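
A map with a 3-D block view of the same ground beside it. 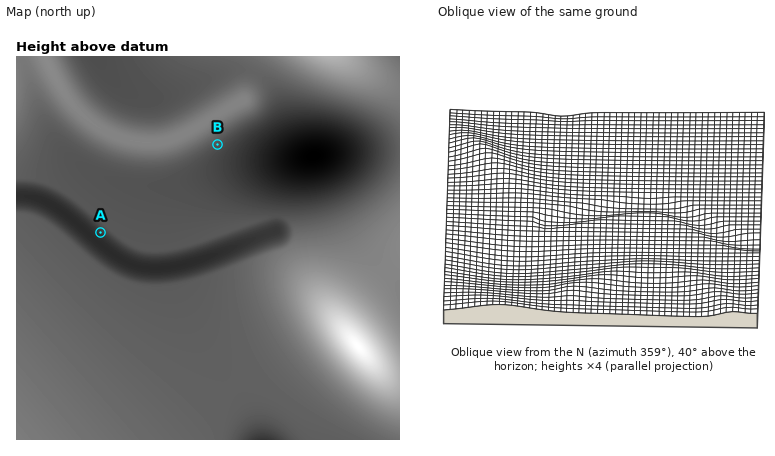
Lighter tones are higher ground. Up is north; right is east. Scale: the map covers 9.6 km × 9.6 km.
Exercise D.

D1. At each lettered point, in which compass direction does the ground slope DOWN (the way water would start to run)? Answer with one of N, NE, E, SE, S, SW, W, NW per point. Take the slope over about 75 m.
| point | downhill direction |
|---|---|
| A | SW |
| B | SE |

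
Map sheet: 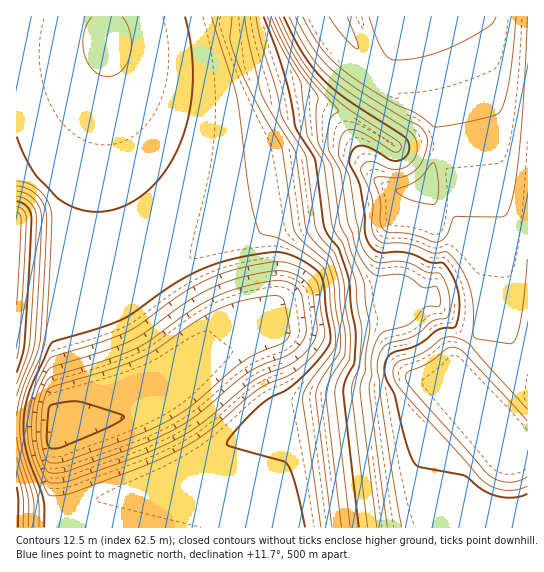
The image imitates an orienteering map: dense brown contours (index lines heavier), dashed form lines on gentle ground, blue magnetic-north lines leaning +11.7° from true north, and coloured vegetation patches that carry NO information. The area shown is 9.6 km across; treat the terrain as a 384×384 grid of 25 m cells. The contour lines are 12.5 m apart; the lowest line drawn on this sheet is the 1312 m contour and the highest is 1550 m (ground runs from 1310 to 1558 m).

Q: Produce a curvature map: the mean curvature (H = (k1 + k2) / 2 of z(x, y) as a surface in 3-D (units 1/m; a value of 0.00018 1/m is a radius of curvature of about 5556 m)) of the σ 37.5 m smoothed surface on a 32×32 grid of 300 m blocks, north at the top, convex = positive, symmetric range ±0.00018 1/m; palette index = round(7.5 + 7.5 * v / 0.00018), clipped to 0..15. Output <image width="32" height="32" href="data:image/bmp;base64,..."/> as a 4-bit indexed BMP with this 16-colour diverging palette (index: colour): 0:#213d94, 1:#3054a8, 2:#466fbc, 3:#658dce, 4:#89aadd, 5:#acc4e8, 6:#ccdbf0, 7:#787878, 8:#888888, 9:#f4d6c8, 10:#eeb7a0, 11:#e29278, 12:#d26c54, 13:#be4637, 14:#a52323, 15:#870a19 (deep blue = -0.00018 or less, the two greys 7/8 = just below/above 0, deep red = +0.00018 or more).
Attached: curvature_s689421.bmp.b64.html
<image width="32" height="32" href="data:image/bmp;base64,Qk12AgAAAAAAAHYAAAAoAAAAIAAAACAAAAABAAQAAAAAAAACAAATCwAAEwsAABAAAAAAAAAAlD0hAKhUMAC8b0YAzo1lAN2qiQDoxKwA8NvMAHh4eACIiIgAyNb0AKC37gB4kuIAVGzSADdGvgAjI6UAGQqHAIM4iIiIiIiIdmZ4iZiHh3iVapiIiIiIiHZmeJmYd3Y1pFmrqYiIiIh2ZniZmHc1uXEniaqqmIiIdmZ4mZh1Ts1QBWd4mqqIiHZmeJmYYsqIQBVVVniaqYh2ZniZlxy4ijBHdlRVaJqodmd4mZG7iJ1AJ3h3VFZ5q4ZneJk6uHjJUARWd3dVZ5qpmaqVrIiMg3MmVVV3dlZ5h4mofvuYyCmWOIdlVXdlVlVnN86prZKJmEqpiGVXh2UzQVm5Zrw3iYYZq6qGVWeHVDJ5pTajqImGCImrmGVFZ2Y3rLdXF6iJhwiIiaqHZUQzFqy3ZgioiZcIiIiaqYdmQxN5hEcYqImnCIiIiKqpmGVSiqVISaiJxweIiIiIqqqIh2zYaZmHidgHd3d3iIiJiZqJ7JrVd5n7B3d3d3eIh2Z4l62ptHeZ+wd3d3d3eIdmZ4h7iLR3mVBnd3d3d3eHZmd2/suld5lXd3d3d3d3h2Zjj8RMh3iZd3d3d3d3d3dCTdygCJd4mXd3d3d3d3d1Ocq6AEW3eJl3d3d3d3d3Y6qKQGibiHiZd3d3d3d3d0mIgFiNyIh4mXd3d3d3d3V5dguJ+niIiJl3d3d3d3d0pnDKzoeIiIiZd3d3d3d3WHcKzbpZiIiIqXd3d3d3d0plLMyYaYiIiKl3d3d3d3aWcLvospmIiIip"/>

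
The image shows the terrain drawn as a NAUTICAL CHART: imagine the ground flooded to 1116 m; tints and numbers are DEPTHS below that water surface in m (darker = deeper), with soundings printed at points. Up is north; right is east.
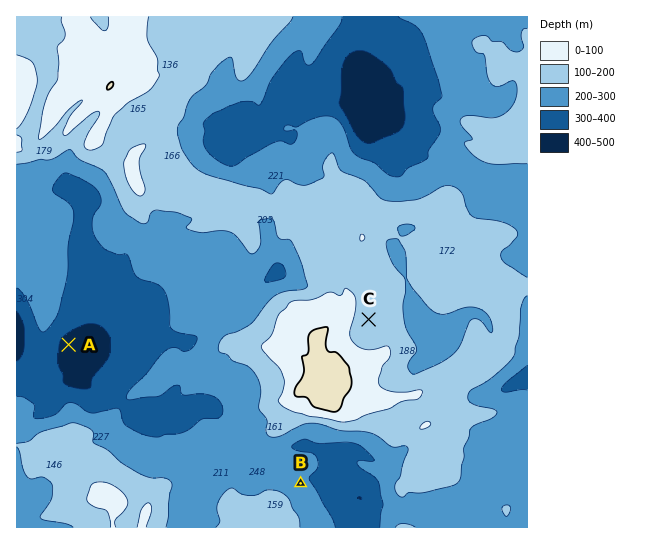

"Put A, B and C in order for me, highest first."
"C B A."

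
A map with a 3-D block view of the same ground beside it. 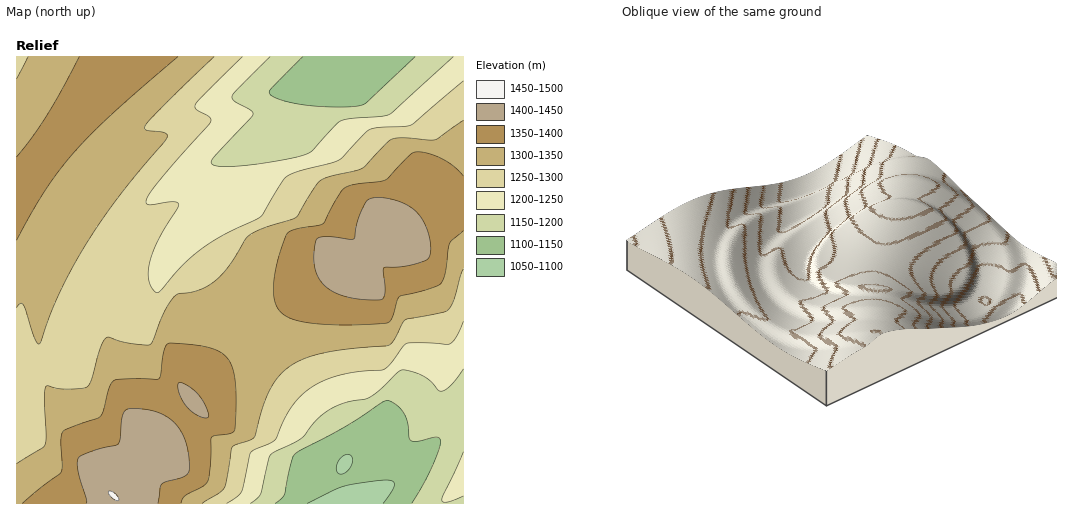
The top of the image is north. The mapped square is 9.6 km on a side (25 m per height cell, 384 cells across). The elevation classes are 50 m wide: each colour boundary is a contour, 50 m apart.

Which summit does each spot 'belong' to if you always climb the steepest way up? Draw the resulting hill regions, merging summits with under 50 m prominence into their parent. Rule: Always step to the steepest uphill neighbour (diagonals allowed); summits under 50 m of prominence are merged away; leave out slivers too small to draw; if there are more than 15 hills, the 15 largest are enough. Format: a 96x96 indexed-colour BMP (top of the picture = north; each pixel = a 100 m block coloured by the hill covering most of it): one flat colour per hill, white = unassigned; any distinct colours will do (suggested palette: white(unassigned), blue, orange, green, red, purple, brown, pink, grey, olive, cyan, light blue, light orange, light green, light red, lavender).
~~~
<image width="96" height="96" href="data:image/bmp;base64,Qk12EgAAAAAAAHYAAAAoAAAAYAAAAGAAAAABAAQAAAAAAAASAAATCwAAEwsAABAAAAAAAAAA////ALR3HwAOf/8ALKAsACgn1gC9Z5QAS1aMAMJ34wB/f38AIr28AM++FwDox64AeLv/AIrfmACWmP8A1bDFACIiIiIiIiIiIiIiIiIiIiIiIiIiIiIiIiIiIiIiIiIiIiIiIREiIiIiIiIiIiIiIiIiIiIiIiIiIiIiIiIiIiIiIiIiIiIiIiIiIiIiIiIiIiIiIRERIiIiIiIiIiIiIiIiIiIiIiIiIiIiIiIiIiIiIiIiIiIiIiIiIiIiIiIiIiIiERERESIiIiIiIiIiIiIiIiIiIiIiIiIiIiIiIiIiIiIiIiIiIiIiIiIiIiIiIiIiERERERIiIiIiIiIiIiIiIiIiIiIiIiIiIiIiIiIiIiIiIiIiIiIiIiIiIiIiIiIiERERERESIiIiIiIiIiIiIiIiIiIiIiIiIiIiIiIiIiIiIiIiIiIiIiIiIiIiIiIiERERERERIiIiIiIiIiIiIiIiIiIiIiIiIiIiIiIiIiIiIiIiIiIiIiIiIiIiIiIiEREREREREiIiIiIiIiIiIiIiIiIiIiIiIiIiIiIiIiIiIiIiIiIiIiIiIiIiIiIiERERERERESIiIiIiIiIiIiIiIiIiIiIiIiIiIiIiIiIiIiIiIiIiIiIiIiIiIiIiEREREREREREiIiIiIiIiIiIiIiIiIiIiIiIiIiIiIiIiIiIiIiIiIiIiIiIiIiIiIRERERERERESIiIiIiIiIiIiIiIiIiIiIiIiIiIiIiIiIiIiIiIiIiIiIiIiIiIiIRERERERERERIiIiIiIiIiIiIiIiIiIiIiIiIiIiIiIiIiIiIiIiIiIiIiIiIiIiERERERERERERIiIiIiIiIiIiIiIiIiIiIiIiIiIiIiIiIiIiIiIiIiIiIiIiIiIiEREREREREREREiIiIiIiIiIiIiIiIiIiIiIiIiIiIiIiIiIiIiIiIiIiIiIiIiIhERERERERERERESIiIiIiIiIiIiIiIiIiIiIiIiIiIiIiIiIiIiIiIiIiIiIiIiIhERERERERERERERIiIiIiIiIiIiIiIiIiIiIiIiIiIiIiIiIiIiIiIiIiIiIiIiIREREREREREREREREiIiIiIiIiIiIiIiIiIiIiIiIiIiIiIiIiIiIiIiIiIiIiIiIREREREREREREREREiIiIiIiIiIiIiIiIiIiIiIiIiIiIiIiIiIiIiIiIiIiIiIiERERERERERERERERESIiIiIiIiIiIiIiIiIiIiIiIiIiIiIiIiIiIiIiIiIiIiIhERERERERERERERERERIiIiIiIiIiIiIiIiIiIiIiIiIiIiIiIiIiIiIiIiIiIiIRERERERERERERERERERIiIiIiIiIiIiIiIiIiIiIiIiIiIiIiIiIiIiIiIiIiIiIREREREREREREREREREREiIiIiIiIiIiIiIiIiIiIiIiIiIiIiIiIiIiIiIiIiIiERERERERERERERERERERESIiIiIiIiIiIiIiIiIiIiIiIiIiIiIiIiIiIiIiIiIhERERERERERERERERERERESIiIiIiIiIiIiIiIiIiIiIiIiIiIiIiIiIiIiIiIiIRERERERERERERERERERERESIiIiIiIiIiIiIiIiIiIiIiIiIiIiIiIiIiIiIiIiERERERERERERERERERERERETIiIiIiIiIiIiIiIiIiIiIiIiIiIiIiIiIiIiIiIhERERERERERERERERERERERETIiIiIiIiIiIiIiIiIiIiIiIiIiIiIiIiIiIiIiIRERERERERERERERERERERERETIiIiIiIiIiIiIiIiIiIiIiIiIiIiIiIiIiIiIiIRERERERERERERERERERERERETIiIiIiIiIiIiIiIiIiIiIiIiIiIiIiIiIiIiIiERERERERERERERERERERERERETMzMiIiIiIiIiIiIiIiIiIiIiIiIiIiIiIiIiIhERERERERERERERERERERERERETMzMzMiIiIiIiIiIiIiIiIiIiIiIiIiIiIiIiIRERERERERERERERERERERERERETMzMzMzIiIiIiIiIiIiIiIiIiIiIiIiIiIiIiERERERERERERERERERERERERERETMzMzMzMyIiIiIiIiIiIiIiIiIiIiIiIiIiIhERERERERERERERERERERERERERETMzMzMzMzIiIiIiIiIiIiIiIiIiIiIiIiIiIRERERERERERERERERERERERERERETMzMzMzMzIiIiIiIiIiIiIiIiIiIiIiIiIiERERERERERERERERERERERERERERETMzMzMzMzMiIiIiIiIiIiIiIiIiIiIiIiIhERERERERERERERERERERERERERERETMzMzMzMzMiIiIiIiIiIiIiIiIiIiIiIiIhERERERERERERERERERERERERERERETMzMzMzMzMiIiIiIiIiIiIiIiIiIiIiIiIRERERERERERERERERERERERERERERETMzMzMzMzMiIiIiIiIiIiIiIiIiIiIiIiERERERERERERERERERERERERERERERETMzMzMzMzMiIiIiIiIiIiIiIiIiIiIiIhERERERERERERERERERERERERERERERETMzMzMzMzMiIiIiIiIiIiIiIiIiIiIiIRERERERERERERERERERERERERERERERETMzMzMzMzMiIiIiIiIiIiIiIiIiIiIiERERERERERERERERERERERERERERERERETMzMzMzMzMyIiIiIiIiIiIiIiIiIiIiERERERERERERERERERERERERERERERERETMzMzMzMzMyIiIiIiIiIiIiIiIiIiIhERERERERERERERERERERERERERERERERETMzMzMzMzMyIiIiIiIiIiIiIiIiIiIRERERERERERERERERERERERERERERERERETMzMzMzMzMzIiIiIiIiIiIiIiIiIiERERERERERERERERERERERERERERERERERETMzMzMzMzMzIiIiIiIiIiIiIiIiIhERERERERERERERERERERERERERERERERERETMzMzMzMzMzIiIiIiIiIiIiIiIiIhERERERERERERERERERERERERERERERERERETMzMzMzMzMzMiIiIiIiIiIiIiIiIRERERERERERERERERERERERERERERERERERETMzMzMzMzMzMiIiIiIiIiIiIiIiERERERERERERERERERERERERERERERERERERETMzMzMzMzMzMyIiIiIiIiIiIiIiERERERERERERERERERERERERERERERERERERETMzMzMzMzMzMyIiIiIiIiIiIiIhERERERERERERERERERERERERERERERERERERETMzMzMzMzMzMzIiIiIiIiIiIiIhERERERERERERERERERERERERERERERERERERETMzMzMzMzMzMzIiIiIiIiIiIiIRERERERERERERERERERERERERERERERERERERETMzMzMzMzMzMzMiIiIiIiIiIiERERERERERERERERERERERERERERERERERERERETMzMzMzMzMzMzMiIiIiIiIiIiERERERERERERERERERERERERERERERERERERERETMzMzMzMzMzMzMyIiIiIiIiIiIRERERERERERERERERERERERERERERERERERERETMzMzMzMzMzMzMzIiIiIiIiIiIiERERERERERERERERERERERERERERERERERERETMzMzMzMzMzMzMzMiIiIiIiIiIiIRERERERERERERERERERERERERERERERERERETMzMzMzMzMzMzMzMiIiIiIiIiIiIhERERERERERERERERERERERERERERERERERETMzMzMzMzMzMzMzMyIiIiIiIiIiIhERERERERERERERERERERERERERERERERERETMzMzMzMzMzMzMzMzIiIiIiIiIiIiERERERERERERERERERERERERERERERERERETMzMzMzMzMzMzMzMzMiIiIiIiIiIiIRERERERERERERERERERERERERERERERERETMzMzMzMzMzMzMzMzMyIiIiIiIiIiIRERERERERERERERERERERERERERERERERETMzMzMzMzMzMzMzMzMzIiIiIiIiIiIhERERERERERERERERERERERERERERERERETMzMzMzMzMzMzMzMzMzMiIiIiIiIiIiERERERERERERERERERERERERERERERERETMzMzMzMzMzMzMzMzMzMzIiIiIiIiIiIRERERERERERERERERERERERERERERERETMzMzMzMzMzMzMzMzMzMzMiIiIiIiIiIRERERERERERERERERERERERERERERERETMzMzMzMzMzMzMzMzMzMzMyIiIiIiIiIRERERERERERERERERERERERERERERERETMzMzMzMzMzMzMzMzMzMzMzMiIiIiIiIRERERERERERERERERERERERERERERERETMzMzMzMzMzMzMzMzMzMzMzMzIiIiIiIRERERERERERERERERERERERERERERERETMzMzMzMzMzMzMzMzMzMzMzMzMiIiIiIRERERERERERERERERERERERERERERERETMzMzMzMzMzMzMzMzMzMzMzMzMzMiIiIRERERERERERERERERERERERERERERERETMzMzMzMzMzMzMzMzMzMzMzMzMzMzIiIRERERERERERERERERERERERERERERERETMzMzMzMzMzMzMzMzMzMzMzMzMzMzMzIRERERERERERERERERERERERERERERERETMzMzMzMzMzMzMzMzMzMzMzMzMzMzMzMzERERERERERERERERERERERERERERERETMzMzMzMzMzMzMzMzMzMzMzMzMzMzMzMzMzMxERERERERERERERERERERERERERETMzMzMzMzMzMzMzMzMzMzMzMzMzMzMzMzMzMzERERERERERERERERERERERERERETMzMzMzMzMzMzMzMzMzMzMzMzMzMzMzMzMzMzMRERERERERERERERERERERERERETMzMzMzMzMzMzMzMzMzMzMzMzMzMzMzMzMzMzMxERERERERERERERERERERERERETMzMzMzMzMzMzMzMzMzMzMzMzMzMzMzMzMzMzMzERERERERERERERERERERERERETMzMzMzMzMzMzMzMzMzMzMzMzMzMzMzMzMzMzMzMRERERERERERERERERERERERETMzMzMzMzMzMzMzMzMzMzMzMzMzMzMzMzMzMzMzMxERERERERERERERERERERERETMzMzMzMzMzMzMzMzMzMzMzMzMzMzMzMzMzMzMzMxERERERERERERERERERERERETMzMzMzMzMzMzMzMzMzMzMzMzMzMzMzMzMzMzMzMxERERERERERERERERERERERETMzMzMzMzMzMzMzMzMzMzMzMzMzMzMzMzMzMzMzMxERERERERERERERERERERERETMzMzMzMzMzMzMzMzMzMzMzMzMzMzMzMzMzMzMzMzERERERERERERERERERERERETMzMzMzMzMzMzMzMzMzMzMzMzMzMzMzMzMzMzMzMzERERERERERERERERERERERETMzMzMzMzMzMzMzMzMzMzMzMzMzMzMzMzMzMzMzMzMRERERERERERERERERERERETMzMzMzMzMzMzMzMzMzMzMzMzMzMzMzMzMzMzMzMzMzMzERERERERERERERERERETMzMzMzMzMzMzMzMzMzMzMzMzMzMzMzMzMzMzMzMzMzMzMRERERERERERERERERETMzMzMzMzMzMzMzMzMzMzMzMzMzMzMzMzMzMzMzMzMzMzMxERERERERERERERERETMzMzMzMzMzMzMzMzMzMzMzMzMzMzMzMzMzMzMzMzMzMzMzERERERERERERERERETMzMzMzMzMzMzMzMzMzMzMzMzMzMzMzMzMzMzMzMzMzMzMzMRERERERERERERERETMzMzMzMzMzMzMzMzMzMzMzMzMzMzMzMzMzMzMzMzMzMzMzMxERERERERERERERETMzMzMzMzMzMzMzMzMzMzMzMzMzMzMzMzMzMzMzMzMzMzMzMzEREREREREREREREQ=="/>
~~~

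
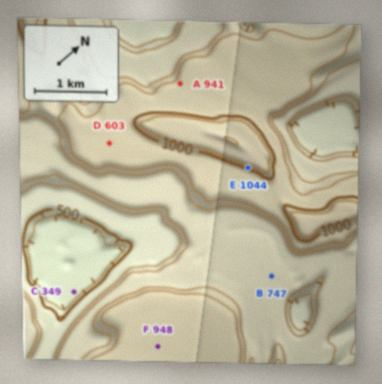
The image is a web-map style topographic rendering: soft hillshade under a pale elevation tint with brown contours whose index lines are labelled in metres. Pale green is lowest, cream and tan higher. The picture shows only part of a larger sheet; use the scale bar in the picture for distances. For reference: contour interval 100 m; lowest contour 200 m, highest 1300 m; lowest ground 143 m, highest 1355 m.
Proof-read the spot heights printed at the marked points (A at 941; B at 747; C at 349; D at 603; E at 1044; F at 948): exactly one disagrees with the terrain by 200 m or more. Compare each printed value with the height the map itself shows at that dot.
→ D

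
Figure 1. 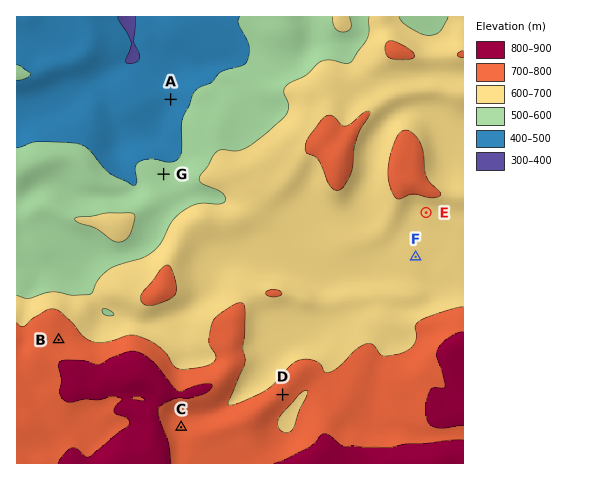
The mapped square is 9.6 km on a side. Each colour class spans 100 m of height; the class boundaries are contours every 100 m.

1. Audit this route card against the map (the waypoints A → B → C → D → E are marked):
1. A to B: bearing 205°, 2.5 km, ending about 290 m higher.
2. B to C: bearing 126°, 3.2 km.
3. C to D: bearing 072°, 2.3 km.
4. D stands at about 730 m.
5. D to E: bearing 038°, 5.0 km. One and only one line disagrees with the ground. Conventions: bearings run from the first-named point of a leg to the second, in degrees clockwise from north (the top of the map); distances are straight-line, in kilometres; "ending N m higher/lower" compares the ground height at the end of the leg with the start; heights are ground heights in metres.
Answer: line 1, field distance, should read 5.7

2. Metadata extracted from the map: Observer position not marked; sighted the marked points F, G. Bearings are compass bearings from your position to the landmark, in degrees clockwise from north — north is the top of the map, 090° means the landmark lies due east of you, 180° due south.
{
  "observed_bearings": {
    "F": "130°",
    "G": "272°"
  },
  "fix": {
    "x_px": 324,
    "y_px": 180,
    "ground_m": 680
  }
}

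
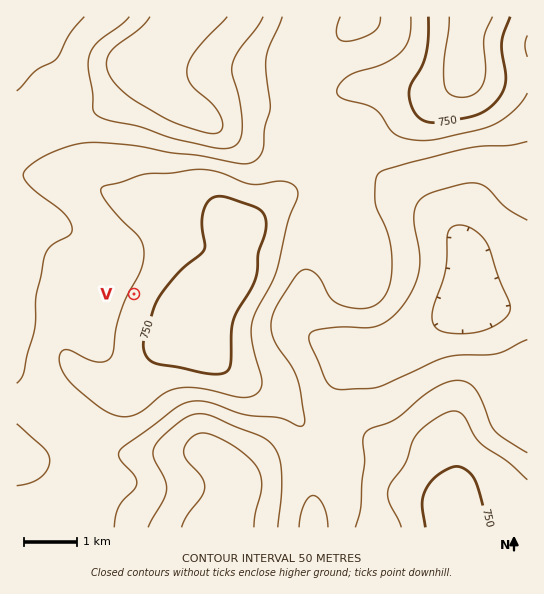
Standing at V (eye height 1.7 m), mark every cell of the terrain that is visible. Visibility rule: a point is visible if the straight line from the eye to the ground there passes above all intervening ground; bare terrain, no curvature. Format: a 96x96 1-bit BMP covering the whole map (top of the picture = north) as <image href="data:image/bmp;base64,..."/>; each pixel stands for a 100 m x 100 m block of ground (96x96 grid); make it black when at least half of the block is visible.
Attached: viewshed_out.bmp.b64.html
<image width="96" height="96" href="data:image/bmp;base64,Qk2+BAAAAAAAAD4AAAAoAAAAYAAAAGAAAAABAAEAAAAAAIAEAAATCwAAEwsAAAIAAAAAAAAA////AAAAAAAAAAAAAAAAAAAAAAAAAAAAAAAAAAAAAAAAAAAAAAAAAAAAAAAAAAAAAAAAAAAAAAAAAAAAAAAAAAAAAAAAAAAAAAAAAAAAAAAAAAAAAAAAAAAAAAAAAAAAAAAAAAAAAAAAAAAAAAAAAAAAAAAAAAAAAAAAAAAAAAAAAAAAAAAAAAAAAAAAAAAAAAAAAAAAAAAAAAAAAAAAAAAAAAAAAAAAAAAAAAAAAAAAAAAAAAAAAAAAAAAAAAAAAAAAAAAAAAAAAAAAAAAAAAAAAAAAAAAAAAAAAAAAAAAAAAAAAAAAAAAAAAAAAAAAAAAAAAAAAAAAAAAAAAAAAAAAAAAAAAAAAAAAAAAAAAAAAAAAAAAAAAAAAAAAAAAAAAAAAAAAAAAAAAAAAAAAAAAAAAAAAAAAAAAAAAAAAAAAAAAAAAAAAAAAAAAAAcAAAAAAAAAAAAAAB4AAAAAAAAAAAAAAH4AAAAAAAAAAAAAAP4AAAAAAAAAAAAAAfwAAAAAAAAAAAAAAfwAAAAAAAAAAAAAA/wAAAAAAAAAAAAAA/wAAAAAAAAAAAAAB/wAAAAAAAAAAAAAB/wAAAAAAAAAAAAAB/wAAAAAAAAAAAAAB/4AAAAAAAAAAAAAB/8AAAAAAAAAAAAAB/+AAAAAAAAAAAAAB//+AAAAAAAAAAAAB///AAAAAAAAAAAAB///AAAAAAAAAAAAB///AAAAAAAAAAAAB///AAAAAAAAAAAAA///gAAAAAAAAAAAA///wAAAAAAAAAAAA///wAAAAAAAAAAAA///wAAAAAAAAAAAAf//4AAAAAAAAAAAAf//4AAAAAAAAAAAAf//4AAAAAAAAAAAAP//8AAAAAAAAAAAAP//+AAAAAAAAAAAAf///AAAAAAAAAAAA////wAAAAAAAAAAD////8AAAAAAAAAB/////8AAAAAAAAAD////wAAAAAAAAAAD////AAAAAAAAAAAD///gAAAAAAAAAAAD//8AAAAAAAAAAAAD//wAAAAAAAAAAAAD//AAAAAAAAAAAAADhwAAAAAAAAAAAAACAAAAAAAAAAAAAAAAAAAAAAAAAAAAAAAAAAAAAAAAAAAAAAAAAAAAAAAAAAAAAAAAAAAAAAAAAAAAAAAAAAAAAAAAAAAAAAAAAAAAAAAAAAAAAAAAAAAAAAAAAAAAAAAAAAAAAAAAAAAAAAAAAAAAAAAAAAAAAAAAAAAAAAAAAAAAAAAAAAAAAAAAAAAAAAAAAAAAAAAAAAAAAAAAAAAAAAAAAAAAAAAAAAAAAAAAAAAAAAAAAAAAAAAAAAAAAAAAAAAAAAAAAAAAAAAAAAAAAAAAAAAAAAAAAAAAAAAAAAAAAAAAAAAAAAAAAAAAAAAAAAAAAAAAAAAAAAAAAAAAAAAAAAAAAAAAAAAAAAAAAAAAAAAAAAAAAAAAAAAAAAAAAAAAAAAAAAAAAAACAAAAAAAAAAAAAAADAAAAAAAAAAAAAAADAAAAAAAAAAAAAAADgAAAAAAAAAAAAAADgAAAAAAAAAAAAAAA="/>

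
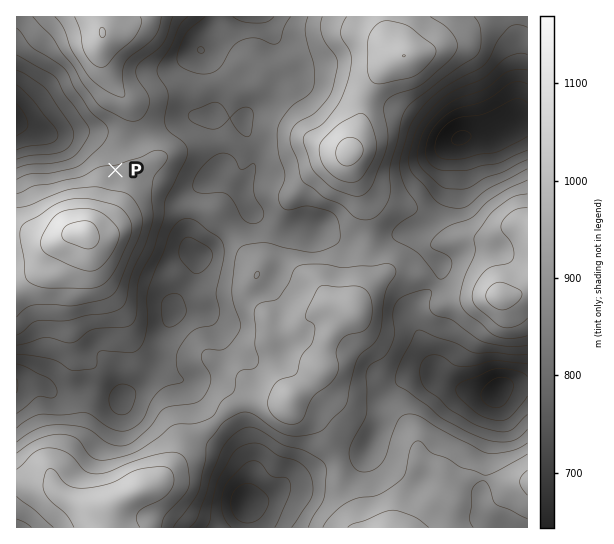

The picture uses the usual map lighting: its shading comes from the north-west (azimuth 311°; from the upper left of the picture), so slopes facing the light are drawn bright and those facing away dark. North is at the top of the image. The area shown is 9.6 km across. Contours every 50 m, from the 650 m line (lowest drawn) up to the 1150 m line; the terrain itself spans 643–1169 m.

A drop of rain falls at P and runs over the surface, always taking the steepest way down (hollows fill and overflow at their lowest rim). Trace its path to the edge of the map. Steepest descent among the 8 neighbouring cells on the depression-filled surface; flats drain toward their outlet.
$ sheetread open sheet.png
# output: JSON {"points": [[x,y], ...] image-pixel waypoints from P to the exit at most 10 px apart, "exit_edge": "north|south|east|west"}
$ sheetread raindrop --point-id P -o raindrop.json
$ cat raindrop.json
{"points": [[115, 170], [115, 159], [106, 149], [95, 138], [85, 135], [74, 135], [63, 135], [53, 135], [42, 133], [31, 129], [21, 125], [17, 123]], "exit_edge": "west"}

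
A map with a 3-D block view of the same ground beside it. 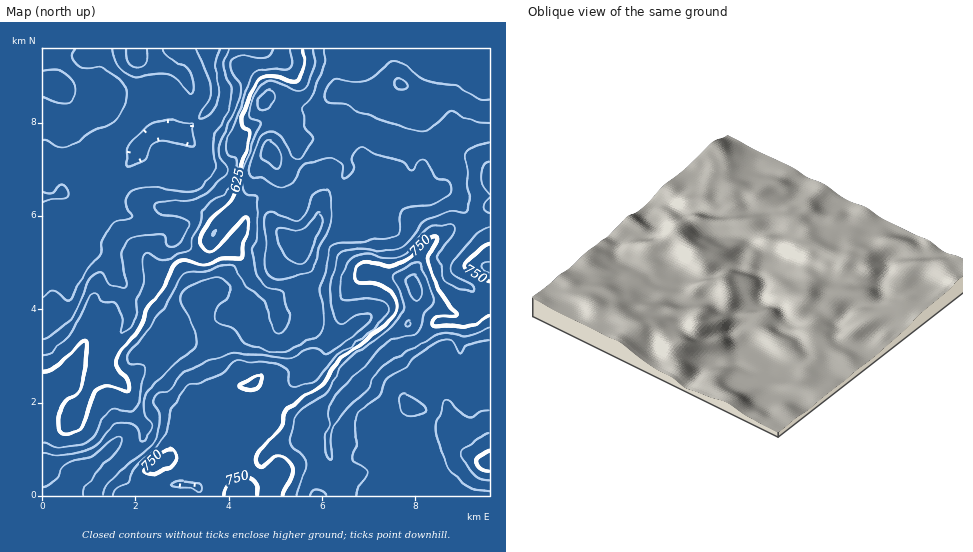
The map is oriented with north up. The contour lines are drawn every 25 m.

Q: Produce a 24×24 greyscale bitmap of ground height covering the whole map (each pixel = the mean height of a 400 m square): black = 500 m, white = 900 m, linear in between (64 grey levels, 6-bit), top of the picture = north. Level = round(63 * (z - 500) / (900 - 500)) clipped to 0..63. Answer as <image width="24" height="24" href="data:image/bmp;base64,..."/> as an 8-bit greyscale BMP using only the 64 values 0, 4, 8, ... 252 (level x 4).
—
<image width="24" height="24" href="data:image/bmp;base64,Qk12BgAAAAAAADYEAAAoAAAAGAAAABgAAAABAAgAAAAAAEACAAATCwAAEwsAAAABAAAAAAAAAAAAAAEBAQACAgIAAwMDAAQEBAAFBQUABgYGAAcHBwAICAgACQkJAAoKCgALCwsADAwMAA0NDQAODg4ADw8PABAQEAAREREAEhISABMTEwAUFBQAFRUVABYWFgAXFxcAGBgYABkZGQAaGhoAGxsbABwcHAAdHR0AHh4eAB8fHwAgICAAISEhACIiIgAjIyMAJCQkACUlJQAmJiYAJycnACgoKAApKSkAKioqACsrKwAsLCwALS0tAC4uLgAvLy8AMDAwADExMQAyMjIAMzMzADQ0NAA1NTUANjY2ADc3NwA4ODgAOTk5ADo6OgA7OzsAPDw8AD09PQA+Pj4APz8/AEBAQABBQUEAQkJCAENDQwBEREQARUVFAEZGRgBHR0cASEhIAElJSQBKSkoAS0tLAExMTABNTU0ATk5OAE9PTwBQUFAAUVFRAFJSUgBTU1MAVFRUAFVVVQBWVlYAV1dXAFhYWABZWVkAWlpaAFtbWwBcXFwAXV1dAF5eXgBfX18AYGBgAGFhYQBiYmIAY2NjAGRkZABlZWUAZmZmAGdnZwBoaGgAaWlpAGpqagBra2sAbGxsAG1tbQBubm4Ab29vAHBwcABxcXEAcnJyAHNzcwB0dHQAdXV1AHZ2dgB3d3cAeHh4AHl5eQB6enoAe3t7AHx8fAB9fX0Afn5+AH9/fwCAgIAAgYGBAIKCggCDg4MAhISEAIWFhQCGhoYAh4eHAIiIiACJiYkAioqKAIuLiwCMjIwAjY2NAI6OjgCPj48AkJCQAJGRkQCSkpIAk5OTAJSUlACVlZUAlpaWAJeXlwCYmJgAmZmZAJqamgCbm5sAnJycAJ2dnQCenp4An5+fAKCgoAChoaEAoqKiAKOjowCkpKQApaWlAKampgCnp6cAqKioAKmpqQCqqqoAq6urAKysrACtra0Arq6uAK+vrwCwsLAAsbGxALKysgCzs7MAtLS0ALW1tQC2trYAt7e3ALi4uAC5ubkAurq6ALu7uwC8vLwAvb29AL6+vgC/v78AwMDAAMHBwQDCwsIAw8PDAMTExADFxcUAxsbGAMfHxwDIyMgAycnJAMrKygDLy8sAzMzMAM3NzQDOzs4Az8/PANDQ0ADR0dEA0tLSANPT0wDU1NQA1dXVANbW1gDX19cA2NjYANnZ2QDa2toA29vbANzc3ADd3d0A3t7eAN/f3wDg4OAA4eHhAOLi4gDj4+MA5OTkAOXl5QDm5uYA5+fnAOjo6ADp6ekA6urqAOvr6wDs7OwA7e3tAO7u7gDv7+8A8PDwAPHx8QDy8vIA8/PzAPT09AD19fUA9vb2APf39wD4+PgA+fn5APr6+gD7+/sA/Pz8AP39/QD+/v4A////AICIfICQkJCQkJiknJikuLi0xMjExMTM0HSEhHyAmKCUkJCYnJygsLC0wMDAxMjY6GRkcIB4fJiYkJCUnKCssLC8xMTAxNDc6FRQWGx0bIiYlJSUlJyssLC4yMjEyNDU2FRMUGBgbISUmJSUlJiosKy0xMjMzMzMzFRQTFRQaHyMmJicnJSUoKyotMTMyMzExFBUTEhQYGyAiJCYnJSMjKCwrLjEyMjAxERQTERYYGRseHyEgHx8hIiksKi0xMTAyDRETEhIYGRkcHRwaGBkcHSAnKysrLSwuCgwSEg8UGBodGxoZFxkaHiAgJi4rJycnCQkPDw4SFhsdHBoYFxkaICMjJS0uKCUlBgYLDAwQExgbHBkXGhoaHyYoKi4sJSQmBQUHCg0QERQUFRUZHh8dHSQnJikpIyYqBgcHCQwODQ0TFBMYHiIfGx0dHSAnJCMmBgYGBwkKCwsRFhQXHh4gGxgZGh0hIyEiBAQFBggKDA0PEhYYGhkdHBkZGhscHh8iBAQFBgYICAcIDRUZGxoaGxoZGhobGx4jBAUGBQQEBAQFChIdHxwaGhsbGxsbHR4jBAQFBAQEBAQFCxIcIBscHRwcHBwcHR8hAwIDBAQEBAMFCRIYGxocHR8eHh8fHh4fAgICAgQEBAUEBg8ZGhsdHh8gISAgICAgBQQCAgQFBAcGBAsYGxkcICEiIyMhICAfBAQDAwcIBwgGBg0SFBMZHh8fIiIfHh4eBAQFBgsMCQcEBQwMDREXHR0dHh4cHB0fA=="/>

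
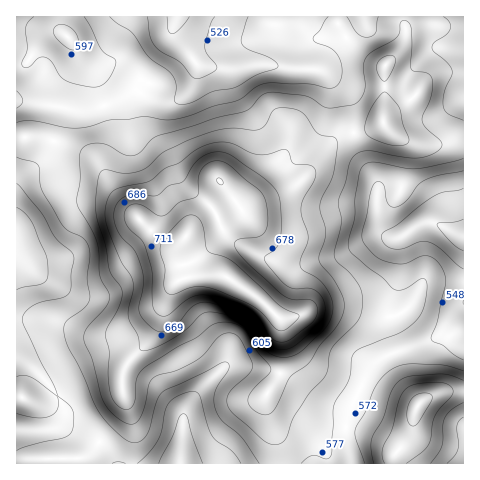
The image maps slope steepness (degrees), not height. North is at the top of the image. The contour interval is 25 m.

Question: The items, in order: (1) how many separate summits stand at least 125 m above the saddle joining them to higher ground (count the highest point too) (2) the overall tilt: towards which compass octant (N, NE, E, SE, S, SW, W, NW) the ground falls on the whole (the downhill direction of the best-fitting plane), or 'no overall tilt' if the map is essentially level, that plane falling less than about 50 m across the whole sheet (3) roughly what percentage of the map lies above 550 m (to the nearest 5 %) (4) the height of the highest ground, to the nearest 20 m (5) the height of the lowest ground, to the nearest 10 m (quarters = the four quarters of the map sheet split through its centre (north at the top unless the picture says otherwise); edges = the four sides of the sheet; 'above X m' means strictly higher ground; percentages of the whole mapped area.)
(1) Counting only tops that stand 125 m proud, the map has 1 summit.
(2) There is no overall tilt: the best-fitting plane is nearly level.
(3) Ground above 550 m makes up about 85 % of the sheet.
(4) The highest point reaches roughly 740 m.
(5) About 490 m is the lowest elevation on the sheet.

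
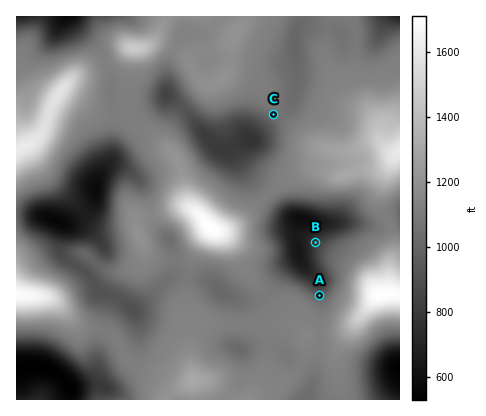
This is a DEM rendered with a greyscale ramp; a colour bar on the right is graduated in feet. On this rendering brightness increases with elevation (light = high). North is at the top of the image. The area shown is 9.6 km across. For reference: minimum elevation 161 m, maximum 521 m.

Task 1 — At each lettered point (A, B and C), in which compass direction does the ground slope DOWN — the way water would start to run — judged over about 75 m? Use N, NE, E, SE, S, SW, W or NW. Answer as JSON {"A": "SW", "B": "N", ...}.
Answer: {"A": "N", "B": "NW", "C": "SW"}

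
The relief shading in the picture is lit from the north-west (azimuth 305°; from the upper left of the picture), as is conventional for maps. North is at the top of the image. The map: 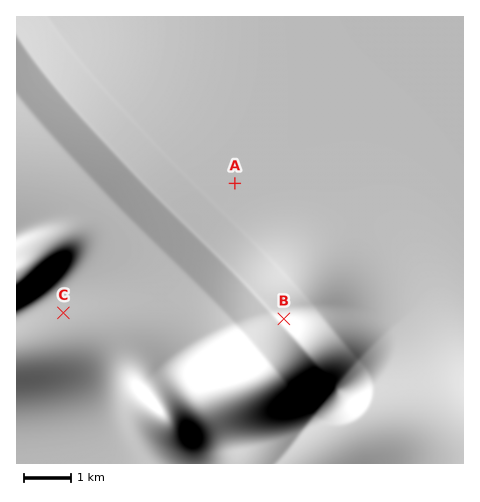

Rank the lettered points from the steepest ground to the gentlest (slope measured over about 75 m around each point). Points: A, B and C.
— B C A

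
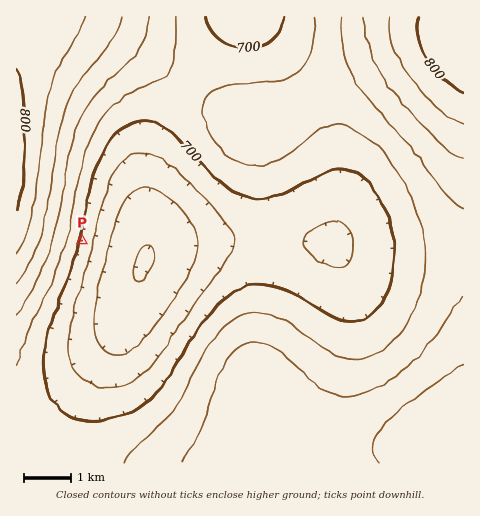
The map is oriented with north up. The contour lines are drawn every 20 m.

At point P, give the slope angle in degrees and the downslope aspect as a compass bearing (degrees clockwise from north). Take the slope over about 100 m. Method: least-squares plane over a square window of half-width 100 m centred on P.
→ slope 4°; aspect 104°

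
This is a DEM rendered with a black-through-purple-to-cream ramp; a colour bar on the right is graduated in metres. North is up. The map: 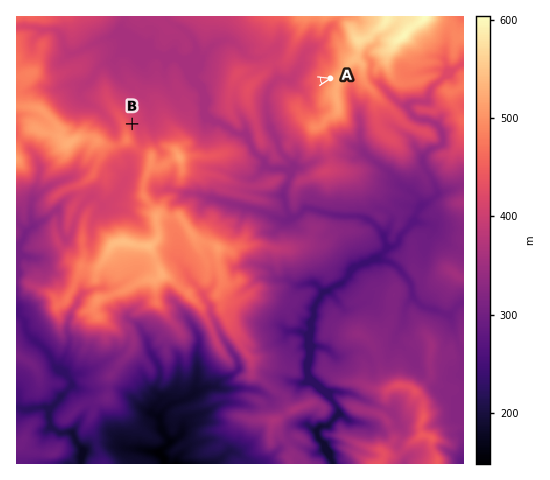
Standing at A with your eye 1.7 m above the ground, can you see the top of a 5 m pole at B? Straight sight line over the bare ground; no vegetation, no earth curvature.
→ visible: true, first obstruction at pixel None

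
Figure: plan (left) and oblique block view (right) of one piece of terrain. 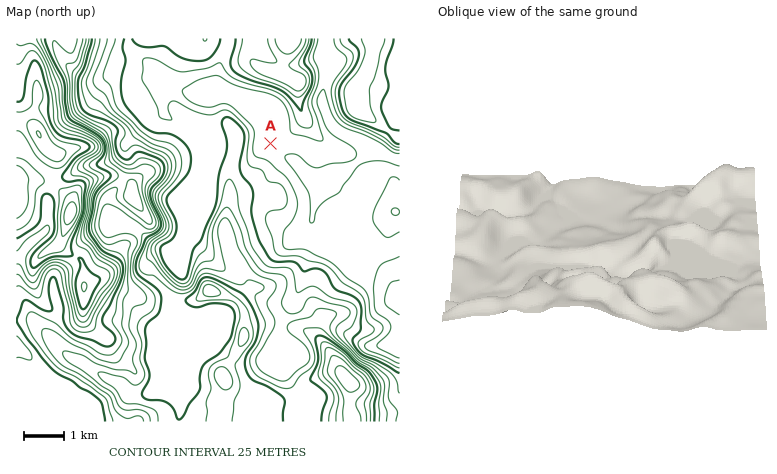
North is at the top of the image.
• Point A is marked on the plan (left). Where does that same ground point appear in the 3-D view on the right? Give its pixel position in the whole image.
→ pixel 539 242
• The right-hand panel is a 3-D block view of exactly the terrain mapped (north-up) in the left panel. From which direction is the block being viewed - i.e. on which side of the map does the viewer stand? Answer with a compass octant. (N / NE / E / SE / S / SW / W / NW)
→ W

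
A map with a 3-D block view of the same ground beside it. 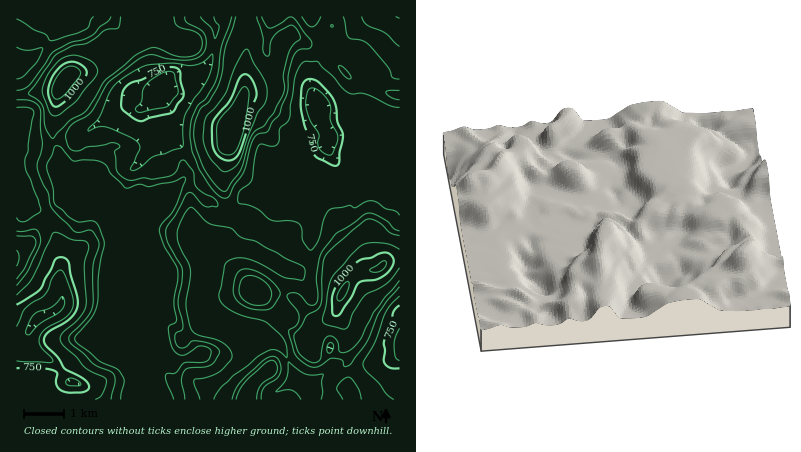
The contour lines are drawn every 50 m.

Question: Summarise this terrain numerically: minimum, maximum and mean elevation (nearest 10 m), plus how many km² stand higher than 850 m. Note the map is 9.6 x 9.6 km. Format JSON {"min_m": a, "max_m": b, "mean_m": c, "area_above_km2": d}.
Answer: {"min_m": 650, "max_m": 1090, "mean_m": 850, "area_above_km2": 38.3}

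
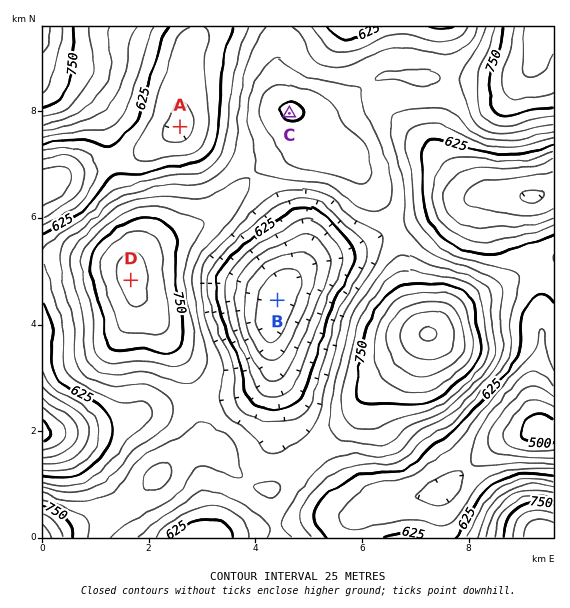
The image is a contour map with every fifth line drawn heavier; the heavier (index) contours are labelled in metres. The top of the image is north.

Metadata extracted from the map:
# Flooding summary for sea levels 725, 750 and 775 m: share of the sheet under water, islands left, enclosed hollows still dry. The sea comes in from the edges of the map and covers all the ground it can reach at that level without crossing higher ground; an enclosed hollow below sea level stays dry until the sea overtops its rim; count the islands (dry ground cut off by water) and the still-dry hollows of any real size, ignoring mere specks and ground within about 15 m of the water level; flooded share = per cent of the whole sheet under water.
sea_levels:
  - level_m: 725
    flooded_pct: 80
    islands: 3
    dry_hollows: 0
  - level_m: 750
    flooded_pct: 88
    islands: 2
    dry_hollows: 0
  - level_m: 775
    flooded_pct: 93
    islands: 2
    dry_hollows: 0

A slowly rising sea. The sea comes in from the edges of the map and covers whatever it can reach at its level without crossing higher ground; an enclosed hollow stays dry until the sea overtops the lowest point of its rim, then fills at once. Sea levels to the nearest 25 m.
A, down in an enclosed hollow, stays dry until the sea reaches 600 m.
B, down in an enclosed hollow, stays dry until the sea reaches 675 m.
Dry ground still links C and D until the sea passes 700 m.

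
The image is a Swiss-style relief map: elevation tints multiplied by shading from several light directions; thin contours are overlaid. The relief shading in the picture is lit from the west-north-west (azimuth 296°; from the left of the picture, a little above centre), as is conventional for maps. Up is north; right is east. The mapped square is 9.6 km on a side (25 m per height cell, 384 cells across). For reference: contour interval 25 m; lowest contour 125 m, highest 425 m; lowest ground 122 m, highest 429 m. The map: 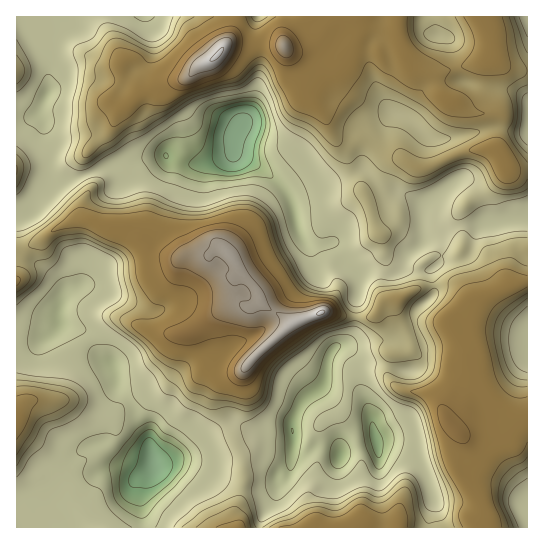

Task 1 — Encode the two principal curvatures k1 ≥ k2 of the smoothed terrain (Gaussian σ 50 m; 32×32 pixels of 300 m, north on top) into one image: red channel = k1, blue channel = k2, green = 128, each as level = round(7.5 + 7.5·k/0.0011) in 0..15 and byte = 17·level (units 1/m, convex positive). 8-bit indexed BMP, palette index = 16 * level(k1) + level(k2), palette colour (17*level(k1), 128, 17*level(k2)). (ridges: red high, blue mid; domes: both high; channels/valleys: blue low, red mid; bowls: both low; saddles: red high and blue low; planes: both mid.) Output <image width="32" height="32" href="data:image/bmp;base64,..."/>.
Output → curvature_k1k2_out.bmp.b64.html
<image width="32" height="32" href="data:image/bmp;base64,Qk02CAAAAAAAADYEAAAoAAAAIAAAACAAAAABAAgAAAAAAAAEAAATCwAAEwsAAAABAAAAAAAAAIAAABGAAAAigAAAM4AAAESAAABVgAAAZoAAAHeAAACIgAAAmYAAAKqAAAC7gAAAzIAAAN2AAADugAAA/4AAAACAEQARgBEAIoARADOAEQBEgBEAVYARAGaAEQB3gBEAiIARAJmAEQCqgBEAu4ARAMyAEQDdgBEA7oARAP+AEQAAgCIAEYAiACKAIgAzgCIARIAiAFWAIgBmgCIAd4AiAIiAIgCZgCIAqoAiALuAIgDMgCIA3YAiAO6AIgD/gCIAAIAzABGAMwAigDMAM4AzAESAMwBVgDMAZoAzAHeAMwCIgDMAmYAzAKqAMwC7gDMAzIAzAN2AMwDugDMA/4AzAACARAARgEQAIoBEADOARABEgEQAVYBEAGaARAB3gEQAiIBEAJmARACqgEQAu4BEAMyARADdgEQA7oBEAP+ARAAAgFUAEYBVACKAVQAzgFUARIBVAFWAVQBmgFUAd4BVAIiAVQCZgFUAqoBVALuAVQDMgFUA3YBVAO6AVQD/gFUAAIBmABGAZgAigGYAM4BmAESAZgBVgGYAZoBmAHeAZgCIgGYAmYBmAKqAZgC7gGYAzIBmAN2AZgDugGYA/4BmAACAdwARgHcAIoB3ADOAdwBEgHcAVYB3AGaAdwB3gHcAiIB3AJmAdwCqgHcAu4B3AMyAdwDdgHcA7oB3AP+AdwAAgIgAEYCIACKAiAAzgIgARICIAFWAiABmgIgAd4CIAIiAiACZgIgAqoCIALuAiADMgIgA3YCIAO6AiAD/gIgAAICZABGAmQAigJkAM4CZAESAmQBVgJkAZoCZAHeAmQCIgJkAmYCZAKqAmQC7gJkAzICZAN2AmQDugJkA/4CZAACAqgARgKoAIoCqADOAqgBEgKoAVYCqAGaAqgB3gKoAiICqAJmAqgCqgKoAu4CqAMyAqgDdgKoA7oCqAP+AqgAAgLsAEYC7ACKAuwAzgLsARIC7AFWAuwBmgLsAd4C7AIiAuwCZgLsAqoC7ALuAuwDMgLsA3YC7AO6AuwD/gLsAAIDMABGAzAAigMwAM4DMAESAzABVgMwAZoDMAHeAzACIgMwAmYDMAKqAzAC7gMwAzIDMAN2AzADugMwA/4DMAACA3QARgN0AIoDdADOA3QBEgN0AVYDdAGaA3QB3gN0AiIDdAJmA3QCqgN0Au4DdAMyA3QDdgN0A7oDdAP+A3QAAgO4AEYDuACKA7gAzgO4ARIDuAFWA7gBmgO4Ad4DuAIiA7gCZgO4AqoDuALuA7gDMgO4A3YDuAO6A7gD/gO4AAID/ABGA/wAigP8AM4D/AESA/wBVgP8AZoD/AHeA/wCIgP8AmYD/AKqA/wC7gP8AzID/AN2A/wDugP8A/4D/AIeHh4eHhqeVppWWmJio1mC1xsnHxpinp8ijtMeoqNeBd4d3h4e3hXSVuIWFh7e2g3OEtZSU6rTH2HJRtafXgnSGh4eHh7h0dYSWx4Z1lbWFdYamdHOzYqX6gXHWl7eEdYSHh4eGloaFZGSVp3aXuJaEhaelpLeSpMOBs9iHp5aGhYWHh5e3loZjhWO2dpanh6aDpqVR93Cml4Dnl4eHp8mnhXWGhobIhmGWtpeGqIeHt4C3pYTnYHWncOenl4eIqLiEhYWGh5i2o7iXdZWFlIWlgbmnp7Zyp5aA+KiGh4eIp7e4uJWHl4anhpWGpXPGo6aRl6eolHSjYMPHh4eHl5fI2MjIpYaFh4WWppe3tsfWk4VydLeVk/f395eHh5empoRzhIWGhoWWdZaWqJbV+LRgl5eCuIa182BxxoeHp5Z0doaHh5Z1dXSmuJaXhpL49nJwpoGohpTWtpK2iIjIhWWHdYeXl5aDgtenp5aGdID295WAYnJ1tpancbaXh8d1doeHdYaGk9X5t6enp5aGloHm9+SBoYO2hqWjyYiXtmV1hYd1mJfFx5aEhXaGp5iop9XW9/3y0fimoqDYl4e3lXSDhXWGh3VipaiGdnaXl4e4haOy0aFQ6Pj3sIG3mKfHxvm0doaGhoTJl5aHdpaYp6emxFCCtYSicaPUxbiol6jYpJOVhod0YsaGqKeYh6e3dNeBhZeGdpaWhMaCk3SWp4XGyJRiYaPVt5aVuKiouJamtXOFhoaVppZ0hJW4lKint5P29sbV6KeHh4aFpsinldiEcpeHdobJt5eFh5WFdISUdXC16MjX18e418a1x8fZ6ZOCmIeGlbeWl4aHtoV1hYWEhnK25nJiladzcnKCpLSSlYSHhpe3loaUdIan2KWTkpOGdoH1tHWElKenlre2t6eTl4d2hriFhKWlgXOEo9ratoSVtLCBhoe2dJRzk1KCkqeHhoWmdIanyOj3kmK1uMmUhoW2+rWChZRSp5eFdXPImIZ0p6eWp6endaX398fItnWHhoS2xreEhIWGt3R2g6W1hXbXloeXh4d0c4GBpNVhhnaGhbeHyKe2goWnhGNjcrWntriGhoZ2hHSXqKem2KOGhJeEuamXt7b4kYGDk3GTt8mYh6eXdnSFpriol5fIk5SFhXO3loaXl7X3t5WlsoHnl4eHh4eElriWppSDhKSUyJSHdLeWp3aXlef3yMbFgNaFh4eIl5WnmJeXpaeYqbiFhYeltqe52MO2lcj5tbWy6MWGh4iXp4anx7elp5iolnOHh5V1p8mUUnS2hMf4k6T5pIaHh4eGh8ZiYlOml7eWdYeHd4a1lISGc7iHhbSzxMeVh4iHh4eXtoSWhbeYyIM="/>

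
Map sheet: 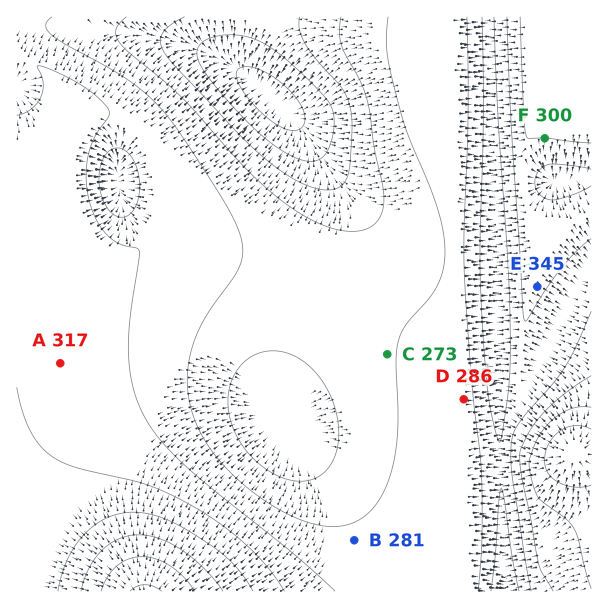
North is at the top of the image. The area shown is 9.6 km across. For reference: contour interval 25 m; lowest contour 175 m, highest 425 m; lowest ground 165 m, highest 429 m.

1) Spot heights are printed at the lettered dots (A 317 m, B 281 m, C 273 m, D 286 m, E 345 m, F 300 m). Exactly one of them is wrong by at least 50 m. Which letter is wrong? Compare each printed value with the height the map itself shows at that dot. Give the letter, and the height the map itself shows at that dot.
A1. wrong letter E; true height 282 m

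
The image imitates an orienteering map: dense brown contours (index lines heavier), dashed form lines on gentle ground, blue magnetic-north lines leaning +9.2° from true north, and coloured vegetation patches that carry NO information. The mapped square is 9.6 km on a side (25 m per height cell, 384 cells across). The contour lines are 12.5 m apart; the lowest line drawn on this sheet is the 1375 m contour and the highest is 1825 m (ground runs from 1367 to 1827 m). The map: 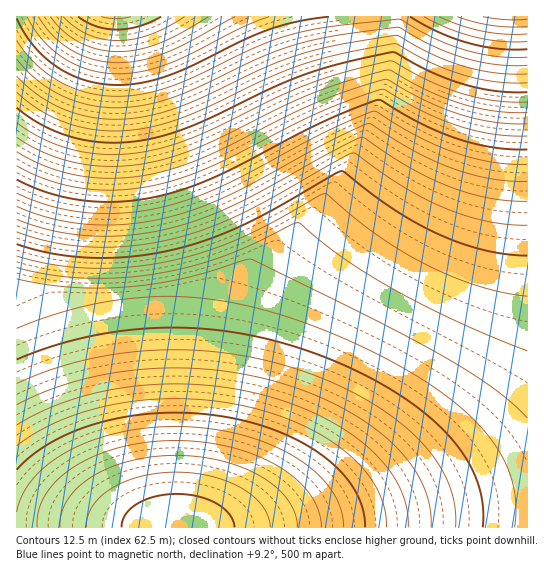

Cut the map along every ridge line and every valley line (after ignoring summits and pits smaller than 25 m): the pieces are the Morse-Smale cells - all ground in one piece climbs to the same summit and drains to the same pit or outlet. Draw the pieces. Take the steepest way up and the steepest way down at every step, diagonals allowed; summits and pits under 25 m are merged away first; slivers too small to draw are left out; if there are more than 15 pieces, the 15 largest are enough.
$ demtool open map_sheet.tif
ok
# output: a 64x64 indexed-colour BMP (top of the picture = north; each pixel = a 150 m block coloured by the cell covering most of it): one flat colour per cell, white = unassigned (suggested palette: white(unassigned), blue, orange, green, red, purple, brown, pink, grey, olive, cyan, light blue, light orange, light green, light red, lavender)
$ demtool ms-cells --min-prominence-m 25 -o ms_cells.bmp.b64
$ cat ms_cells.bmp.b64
<image width="64" height="64" href="data:image/bmp;base64,Qk12CAAAAAAAAHYAAAAoAAAAQAAAAEAAAAABAAQAAAAAAAAIAAATCwAAEwsAABAAAAAAAAAA////ALR3HwAOf/8ALKAsACgn1gC9Z5QAS1aMAMJ34wB/f38AIr28AM++FwDox64AeLv/AIrfmACWmP8A1bDFABERERERERERERERIiIiIiIiIiIjMzMzMzMzMzMzMzMzERERERERERERERESIiIiIiIiIiIiIiIiIzMzMzMzMzMREREREREREREREREiIiIiIiIiIiIiIiIiIiIiIiIzMxERERERERERERERERIiIiIiIiIiIiIiIiIiIiIiIiIiEREREREREREREREREiIiIiIiIiIiIiIiIiIiIiIiIiIRERERERERERERERESIiIiIiIiIiIiIiIiIiIiIiIiIhEREREREREREREREREiIiIiIiIiIiIiIiIiIiIiIiIiERERERERERERERERESIiIiIiIiIiIiIiIiIiIiIiIiIRERERERERERERERERIiIiIiIiIiIiIiIiIiIiIiIiIhERERERERERERERERESIiIiIiIiIiIiIiIiIiIiIiIiERERERERERERERERERIiIiIiIiIiIiIiIiIiIiIiIiIREREREREREREREREREiIiIiIiIiIiIiIiIiIiIiIiIhERERERERERERERERESIiIiIiIiIiIiIiIiIiIiIiIiERERERERERERERERERIiIiIiIiIiIiIiIiIiIiIiIiIRERERERERERERERERESIiIiIiIiIiIiIiIiIiIiIiIhERERERERERERERERERIiIiIiIiIiIiIiIiIiIiIiIiEREREREREREREREREREiIiIiIiIiIiIiIiIiIiIiIiIRERERERERERERERERESIiIiIiIiIiIiIiIiIiIiIiIhERERERERERERERERERIiIiIiIiIiIiIiIiIiIiIiIiERERERERERERERERERESIiIiIiIiIiIiIiIiIiIiIiIRERERERERERERERERERIiIiIiIiIiIiIiIiIiIiIiIhEREREREREREREREREREiIiIiIiIiIiIiIiIiIiIiIiERERERERERERERERERESIiIiIiIiIiIiIiIiIiIiIiIRERERERERERERERERERIiIiIiIiIiIiIiIiIiIiIiIhERERERERERERERERERESIiIiIiIiIiIiIiIiIiIiIiERERERERERERERERERERIiIiIiIiIiIiIiIiIiIiIiIREREREREREREREREREREiIiIiIiIiIiIiIiIiIiIiIhERERERERERERERERERESIiIiIiIiIiIiIiIiIiIiIiERERERERERERERERERERIiIiIiIiIiIiIiIiIiIiIiIRERERERERERERERERERESIiIiIiIiIiIiIiIiIiIiIhERERERERERERERERERERIiIiIiIiIiIiIiIiIiIiIiERERERERERERERERERERESIiIiIiIiIiIiIiIiIiIiIRERERERERERERERERERERIiIiIiIiIiIiIiIiIiIiIhERERERERERERERERERERESIiIiIiIiIiIiIiIiIiIiERERERERERERERERERERERIiIiIiIiIiIiIiIiIiIiIRERERERERERERERERERERESIiIiIiIiIiIiIiIiIiIhEREREREREREREREREREREREiIiIiIiIiIiIiIiIiIiERERERERERERERERERERERERIiIiIiIiIiIiIiIiIiIREREREREREREREREREREREREiIiIiIiIiIiIiIiIiIhERERERERERERERERERERERERIiIiIiIiIiIiIiIiIiERERERERERERERERERERERERESIiIiIiIiIiIiIiIiIREREREREREREREREREREREREREiIiIiIiIiIiIiIiIhERERERERERERERERERERERERERIiIiIiIiIiIiIiIiEREREREREREREREREREREREREREiIiIiIiIiIiIiIiIRERERERERERERERERERERERERERIiIiIiIiIiIiIiIhERERERERERERERERERERERERERESIiIiIiIiIiIiIiERERERERERERERERERERERERERERIiIiIiIiIiIiIiIRERERERERERERERERERERERERERESIiIiIiIiIiIiIhEREREREREREREREREREREREREREREiIiIiIiIiIiIiERERERERERERERERERERERERERERESIiIiIiIiIiIiIRERERERERERERERERERERERERERERIiIiIiIiIiIiIhERERERERERERERERERERERERERERESIiIiIiIiIiIiERERERERERERERERERERERERERERERIiIiIiIiIiIiIRERERERERERERERERERERERERERERESIiIiIiIiIiIhERERERERERERERERERERERERERERERIiIiIiIiIiIiEREREREREREREREREREREREREREREREiIiIiIiIiIiIRERERERERERERERERERERERERERERERIiIiIiIiIiIhEREREREREREREREREREREREREREREREiIiIiIiIiIiERERERERERERERERERERERERERERERESIiIiIiIiIiIRERERERERERERERERERERERERERERERIiIiIiIiIiIhEREREREREREREREREREREREREREREREiIiIiIiIiIiERERERERERERERERERERERERERERERERIiIiIiIiIiIREREREREREREREREREREREREREREREREiIiIiIiIiIhERERERERERERERERERERERERERERERESIiIiIiIiIi"/>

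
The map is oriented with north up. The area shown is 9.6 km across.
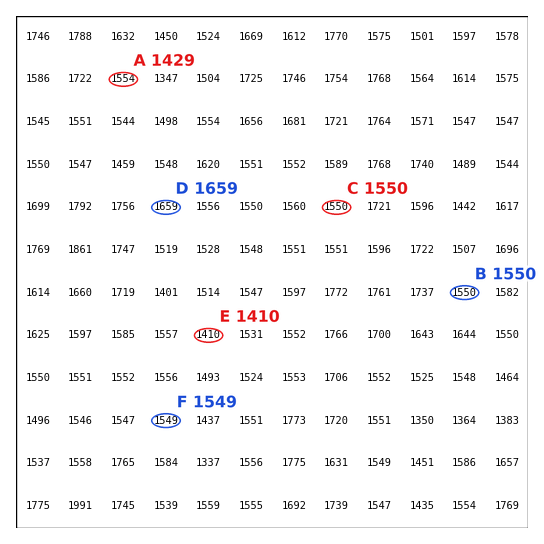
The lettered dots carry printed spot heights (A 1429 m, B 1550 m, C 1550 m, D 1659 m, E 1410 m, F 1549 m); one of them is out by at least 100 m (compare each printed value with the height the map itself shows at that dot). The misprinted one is A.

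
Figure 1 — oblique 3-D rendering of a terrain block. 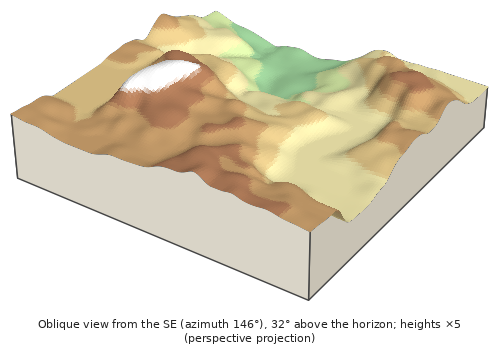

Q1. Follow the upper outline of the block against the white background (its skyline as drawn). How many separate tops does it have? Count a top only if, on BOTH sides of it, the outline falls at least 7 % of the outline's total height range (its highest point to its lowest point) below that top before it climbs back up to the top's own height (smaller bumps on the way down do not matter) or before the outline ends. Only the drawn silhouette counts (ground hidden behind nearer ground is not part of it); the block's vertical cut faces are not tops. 2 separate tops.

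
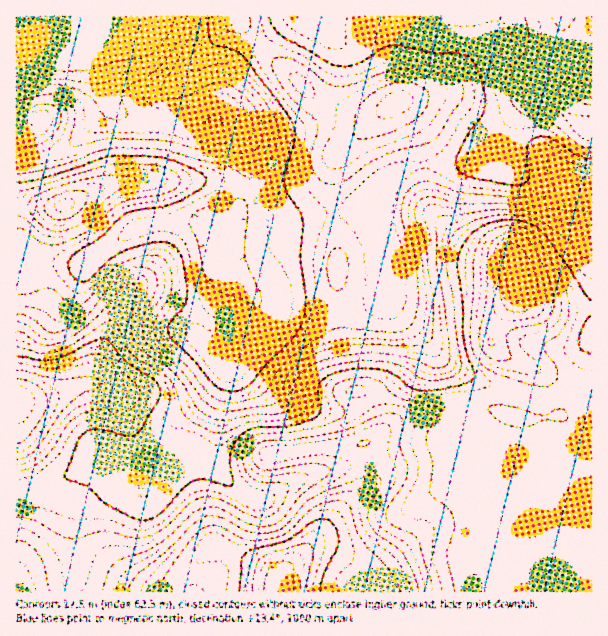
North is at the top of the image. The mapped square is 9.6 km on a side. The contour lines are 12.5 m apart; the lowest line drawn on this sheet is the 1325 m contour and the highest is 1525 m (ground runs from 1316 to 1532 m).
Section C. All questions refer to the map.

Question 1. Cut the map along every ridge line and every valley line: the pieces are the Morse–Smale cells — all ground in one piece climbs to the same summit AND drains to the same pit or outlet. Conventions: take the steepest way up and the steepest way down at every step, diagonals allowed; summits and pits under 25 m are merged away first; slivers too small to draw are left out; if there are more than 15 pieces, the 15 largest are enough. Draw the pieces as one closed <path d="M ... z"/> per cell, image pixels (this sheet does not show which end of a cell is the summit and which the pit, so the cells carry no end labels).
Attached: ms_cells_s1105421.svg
<path d="M332 212l-21 4-29 8-25 0-23-2-10 2-6 6 2 27 4 12 29 27 5 7 1 20-5 10-18 24-10 9-2 6-8 14-19 18-21 12-10 10-3 11 1 34-4 9-13 12-7 0-8-5-18-23-12-10-28 20-18 8-21 8-19 2 1 100 575-1 0-244-3 15 0 24-11 0-23 8 3 21-30 5-10-2-30-10-33-2-56 15-21 13 2-11-8-21-9-10-9-1-4-4-2-9-10-55-1-84z"/><path d="M192 222l-40 2-17 5-52 36-47-3-20-5 1 235 18-2 21-8 18-8 28-20 12 10 12 16 14 12 7 0 16-16 0-39 3-11 10-10 21-12 19-18 8-14 2-6 18-18 15-25 0-15-3-8-32-31-2-6-4-35-6-4z"/><path d="M563 16l-327 0-1 2 41 44 39 35 18 9 27 9 14 0 10-4-34 31-13 13-3 6-3 15 0 30 1 6 4 0 36-2 12-24 11-11 10-6 17-5 43-1 26-9 20-34 12-15 15-13 8-17 13-16 5-15z"/><path d="M491 154l-26 9-51 3-15 6-15 14-10 18 0 18 12 36 0 36 5 12 29 26 10 10 8 12 12 12 32 16 13 4 36 11 17 0 6-4-7-15-7-6-25-11-20-12-5-8 2-11 7-13 15-18 3-6 1-15 16-1 21-9 15-10 14-15 5-19 0-29-23-1-21-6-21-10z"/><path d="M234 16l-159 0-1 4 23 39 13 46 7 7 21 8 23 2 30 2 27-4 13 4 10 10 6 12 3 15-2 24-6 16-18 23 10-2 23 2 25 0 29-8 21-4-1-36 6-21 45-42-22 2-19-6-26-12-39-35z"/><path d="M110 102l-1 6-31 31-12 9-24 10-26 4 1 94 19 6 47 3 46-33 15-6 48-4 27 6 23-27 6-16 2-24-6-23-13-14-13-4-27 4-53-4-21-8-7-7z"/><path d="M374 208l-12 3-24 0-6 2 0 5 5 21 1 84 10 55 2 9 4 4 9 1 9 10 8 21 0 6-2 5 2 0 6-6 13-7 56-15 33 2 30 10 10 2 30-5 0-11-4-10-6 3-23-1-43-14-32-16-12-12-8-12-39-36-5-12 0-36-10-30z"/><path d="M74 16l-58 1 1 145 25-4 24-10 12-9 31-31 0-9-11-36z"/><path d="M591 16l-27 1 0 27-5 15-13 16-8 17-15 13-12 15-19 32 0 4 32 22 21 10 21 6 22 0 0-12 4 0z"/><path d="M591 194l-2 1 0 29-5 19-14 15-15 10-21 9-16 1-1 15-21 28-6 17 3 9 8 7 39 18 7 6 8 16 23-8 11 0 0-24 3-17z"/>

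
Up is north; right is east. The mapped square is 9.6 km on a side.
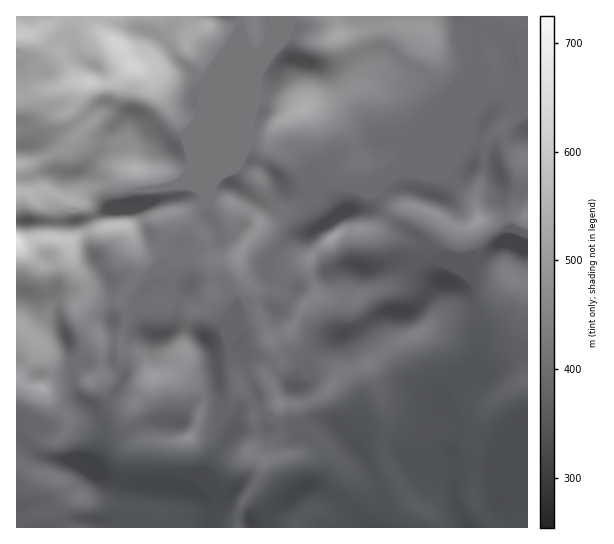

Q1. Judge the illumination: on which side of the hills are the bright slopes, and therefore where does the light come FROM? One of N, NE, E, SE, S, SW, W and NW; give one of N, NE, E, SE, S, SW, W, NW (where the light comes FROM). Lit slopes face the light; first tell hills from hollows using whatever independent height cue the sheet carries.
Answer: S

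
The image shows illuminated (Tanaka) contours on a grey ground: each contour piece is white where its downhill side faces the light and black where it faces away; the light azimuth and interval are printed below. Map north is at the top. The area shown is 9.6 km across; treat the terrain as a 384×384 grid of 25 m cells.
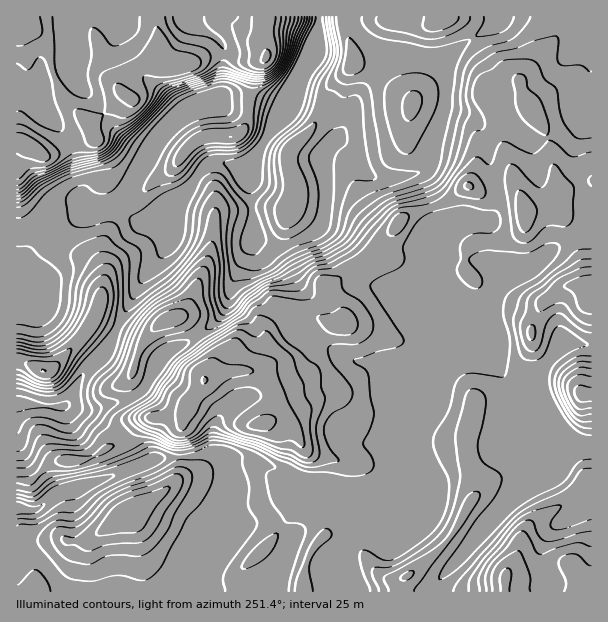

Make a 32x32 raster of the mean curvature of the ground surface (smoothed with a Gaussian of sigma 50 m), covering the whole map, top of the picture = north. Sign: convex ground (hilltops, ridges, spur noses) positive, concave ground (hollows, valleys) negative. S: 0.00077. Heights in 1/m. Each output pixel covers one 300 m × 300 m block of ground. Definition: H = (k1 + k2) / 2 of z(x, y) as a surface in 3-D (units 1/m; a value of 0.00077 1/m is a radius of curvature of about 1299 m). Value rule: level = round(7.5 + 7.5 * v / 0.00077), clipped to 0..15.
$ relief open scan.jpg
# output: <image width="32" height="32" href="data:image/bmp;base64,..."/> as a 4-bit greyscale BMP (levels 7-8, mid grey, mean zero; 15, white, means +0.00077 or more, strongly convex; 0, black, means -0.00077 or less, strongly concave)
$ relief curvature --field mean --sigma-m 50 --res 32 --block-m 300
<image width="32" height="32" href="data:image/bmp;base64,Qk12AgAAAAAAAHYAAAAoAAAAIAAAACAAAAABAAQAAAAAAAACAAATCwAAEwsAABAAAAAAAAAAAAAAABEREQAiIiIAMzMzAERERABVVVUAZmZmAHd3dwCIiIgAmZmZAKqqqgC7u7sAzMzMAN3d3QDu7u4A////AIhmZnd3d3Zbd3SrZIe6Z2h2aHZ4Z3a5V4dqaec2zHeohrqWeGeHW5PHeVNtYmyWqNrYy6l2d3aVeXd3RuQqxEgBhJ26dXd3eZiHd3O6QquFxQJZzddnZ5p2Znd1i5VGqMyFABXLh2hyRZh3doiXdkw7//tQAEYgSvmZd2iYd3dmS2Kqg+8znNyUd3d5mHd3ZHlFet+tiN2phHh3Z5pohyshI3MXrIVWh5iHeHaLd3OfPYDNoLnYZ4iIl3eGiod0/O/xFvIv2aqIh1d4h3ZodIq03iHnAL2Hp2VXeId3ZdVDMU7Bn6cH6IRryYiHd2X2OHYn9R39sH16mKh3d3dnmFyHSOoFi6A852p2Z3d4d62Zd1e7Qkz1Qnjch3d3mXY2y3eIi4Ym6DQ2mLqYd4dmY1h4iJd3U8k1YhNrp2eKiKVVh4ZpRnS7VMpTeM9WZVfWl2R2VpZkvYe8dIaMzHdoyJbwFIhrYpwjfHWGQ0b/WneXz4IFRukURLtWlYYziltpiK7N9zR/VVDNRneadHp4aHe1V9owOP/0HMVnioR5d3l2dWyJ9ARCiUHHV5qUZ4eZZoalSu8QEncVmGaZpl2ImHaHhZt47YBcQU23eJZciaaXd3WHiL763/Az93ZWWZqXZ6lmpmqWc4r1AtRVZkVmiIeaV4dpZHp7zQmoya24VXiX"/>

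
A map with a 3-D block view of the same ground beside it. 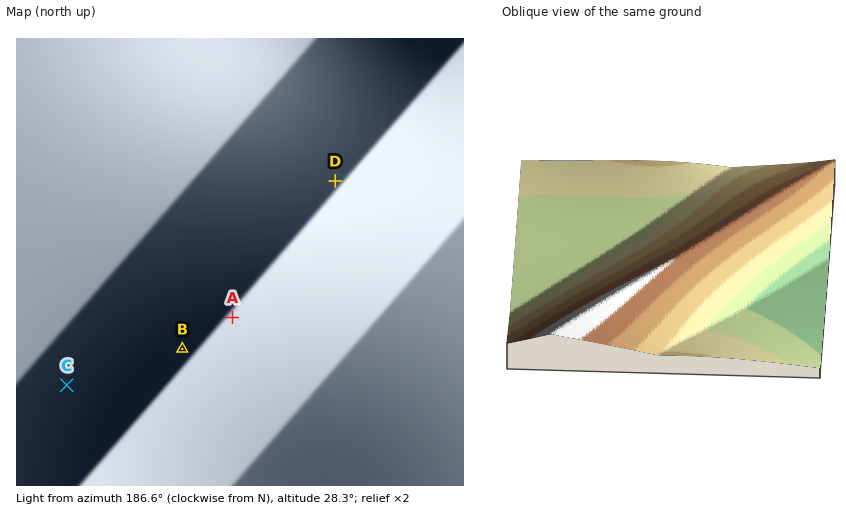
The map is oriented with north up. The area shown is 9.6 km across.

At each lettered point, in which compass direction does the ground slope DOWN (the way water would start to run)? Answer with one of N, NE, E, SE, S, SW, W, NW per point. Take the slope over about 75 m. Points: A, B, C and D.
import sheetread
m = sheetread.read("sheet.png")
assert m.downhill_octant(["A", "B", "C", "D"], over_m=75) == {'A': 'SE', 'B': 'NW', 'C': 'NW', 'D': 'NW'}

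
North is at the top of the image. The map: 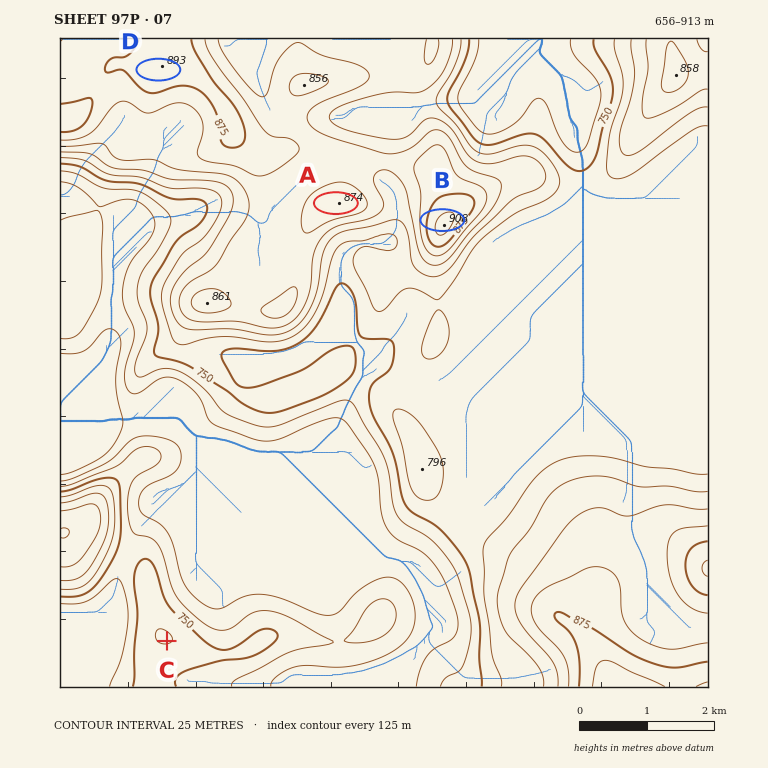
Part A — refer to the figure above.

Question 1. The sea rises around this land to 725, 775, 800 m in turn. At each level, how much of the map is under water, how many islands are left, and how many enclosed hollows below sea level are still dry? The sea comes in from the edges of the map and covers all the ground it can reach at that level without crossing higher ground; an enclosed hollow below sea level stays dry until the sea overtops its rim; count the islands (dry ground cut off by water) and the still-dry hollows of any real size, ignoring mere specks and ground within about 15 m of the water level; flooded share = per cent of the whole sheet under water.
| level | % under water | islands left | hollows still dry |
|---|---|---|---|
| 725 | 26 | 0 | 0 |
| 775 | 61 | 1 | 0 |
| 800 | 69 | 0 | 0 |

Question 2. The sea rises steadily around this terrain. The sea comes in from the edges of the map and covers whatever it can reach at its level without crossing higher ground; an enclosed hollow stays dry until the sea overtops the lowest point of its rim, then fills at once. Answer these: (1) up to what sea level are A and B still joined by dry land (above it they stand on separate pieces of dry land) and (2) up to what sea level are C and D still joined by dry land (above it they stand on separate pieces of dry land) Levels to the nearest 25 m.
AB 825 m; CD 700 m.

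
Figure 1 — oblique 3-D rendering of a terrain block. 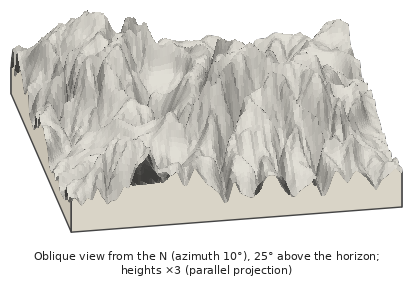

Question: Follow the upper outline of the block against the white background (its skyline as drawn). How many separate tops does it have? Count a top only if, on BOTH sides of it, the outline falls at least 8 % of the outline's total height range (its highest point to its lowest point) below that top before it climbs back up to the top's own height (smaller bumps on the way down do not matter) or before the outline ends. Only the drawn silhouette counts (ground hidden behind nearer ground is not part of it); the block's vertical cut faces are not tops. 3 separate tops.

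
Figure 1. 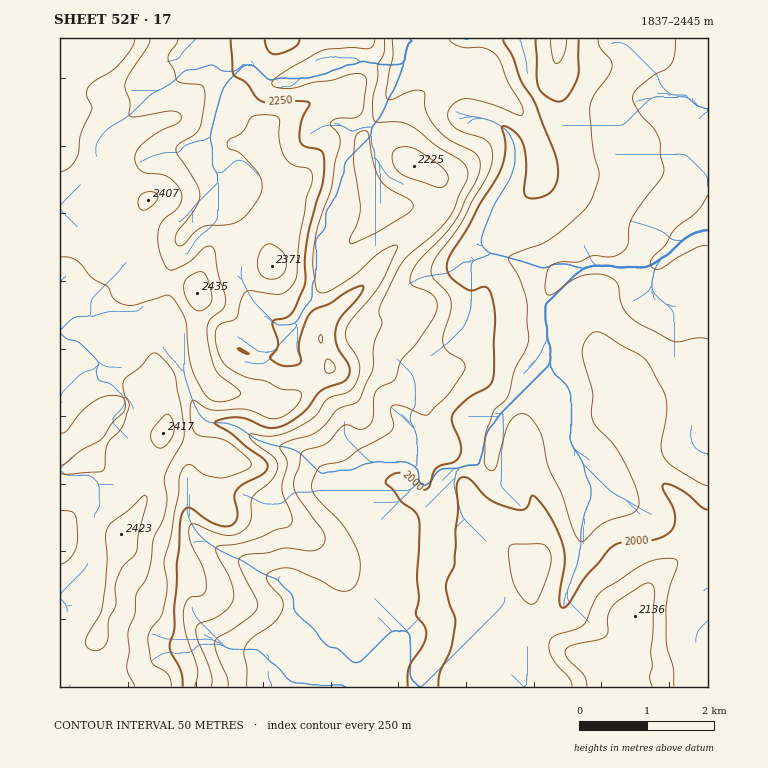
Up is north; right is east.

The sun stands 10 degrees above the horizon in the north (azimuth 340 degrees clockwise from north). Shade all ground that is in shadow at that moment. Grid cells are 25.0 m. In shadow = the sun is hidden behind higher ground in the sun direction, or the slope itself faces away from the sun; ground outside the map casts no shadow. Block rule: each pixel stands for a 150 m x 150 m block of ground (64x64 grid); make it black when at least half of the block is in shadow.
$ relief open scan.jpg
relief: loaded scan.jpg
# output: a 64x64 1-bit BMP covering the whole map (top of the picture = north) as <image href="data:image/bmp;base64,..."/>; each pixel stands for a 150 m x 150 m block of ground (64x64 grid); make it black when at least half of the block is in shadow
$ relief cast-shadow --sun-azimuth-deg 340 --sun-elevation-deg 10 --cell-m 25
<image width="64" height="64" href="data:image/bmp;base64,Qk0+AgAAAAAAAD4AAAAoAAAAQAAAAEAAAAABAAEAAAAAAAACAAATCwAAEwsAAAIAAAAAAAAA////AAAAAAAAAAAAAAAAAAAAAAAAAAAAAAAAAAAAAAAAAAAAAAAAAAAAAAAAAAAAAAGwAAAAAAAAA5AAAAAAAAAAAAAAAAAAABAAAAAAAAAAAAAAAAAAAAAAOAAAAAAAAAB8AAAAAAAAAPwAAAAAAAAB/AAAAAAAABv8AAAAAAAAH+AAAAAAAAAfgAAAAAAAABgYAAAAAAAAADzgAAAAAAAAf/AAAAAAABD/+AAAAAAAOH/+AAAAAAA4A/8AAAAAABAP/wAAAAAAED//AAAAAAAA//4AAAAAAAP//gAAAAAAA/P+AwAAAAABwP8DwAAAAAAAfwAAAAAAAAA+AAAAAAAAAAAAAAAAAAAAAAAAAAAAAIAAAAAAAAABwAgAAAAAAAOAHgAAAAAAA4AfAAAAAAADBw+AAAAAAAAPB4AAAAAAAA8DwAAAAAAABgH/gAAAAAAAwP/AAAAAAADAf8AAAAAAAMA/4AAAAAAA4B/gAAAAMADgB+AAAAA4AOAD4AAAABAAYAHgAAAAAABgAfAAAAAAAGAB8AAAAAAAAABwAAAAAAAAACAAAAAAAAAAAAAAAMAAAAAAAAAAeAAEAAAAAAAAAA4AAAAAAAAAPAA4AAAAAAAAA/AAAAAAAAMAAAAADAAAAQAAAAAfAAMAgAAAAAeAB4GAAAAAA4AD/wAAAAAAAAAAAAAAAA=="/>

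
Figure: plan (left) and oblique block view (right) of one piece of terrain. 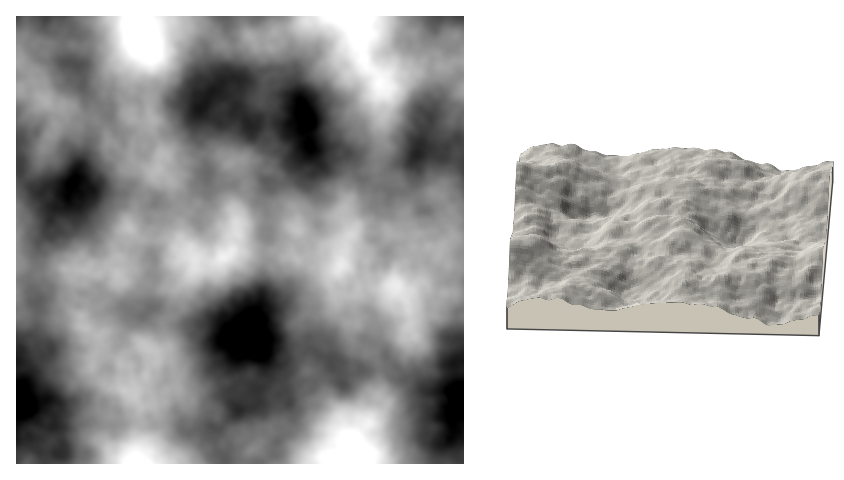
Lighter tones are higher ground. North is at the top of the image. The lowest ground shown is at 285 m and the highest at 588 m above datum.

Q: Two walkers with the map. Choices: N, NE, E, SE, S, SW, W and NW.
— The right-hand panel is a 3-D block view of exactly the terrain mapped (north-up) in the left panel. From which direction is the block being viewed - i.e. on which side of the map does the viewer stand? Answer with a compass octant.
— W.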